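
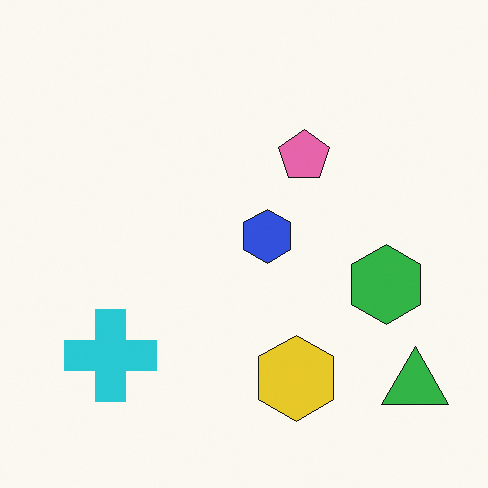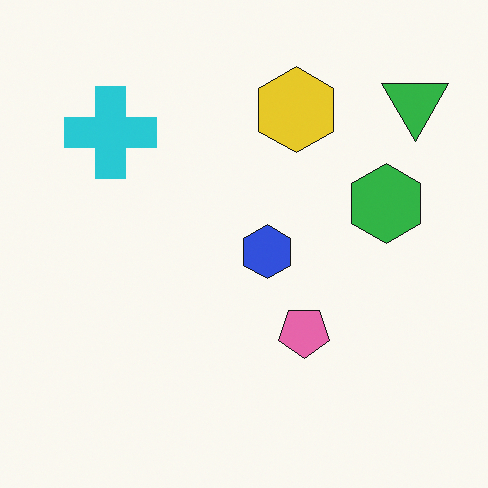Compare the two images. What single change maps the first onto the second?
The image was flipped vertically (top ↔ bottom).

The green triangle is in the bottom-right of the first image and the top-right of the second — shapes on opposite sides of the horizontal midline have swapped in a mirror flip.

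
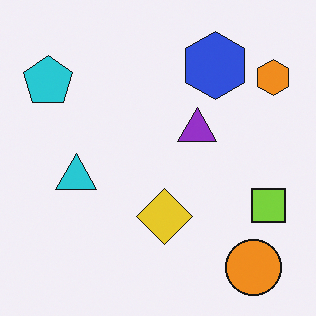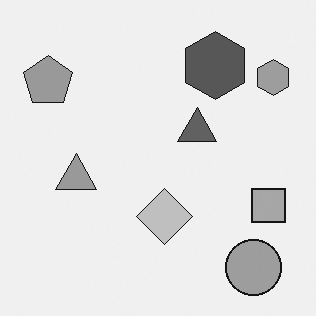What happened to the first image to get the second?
It was converted to grayscale.

All color is removed — every shape is now a shade of grey.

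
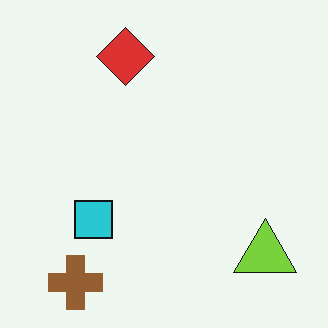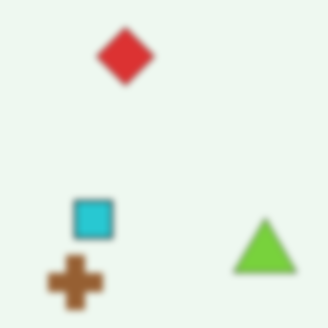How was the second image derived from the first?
It was noticeably gaussian-blurred.

Shape edges and outlines are uniformly softened across the whole image.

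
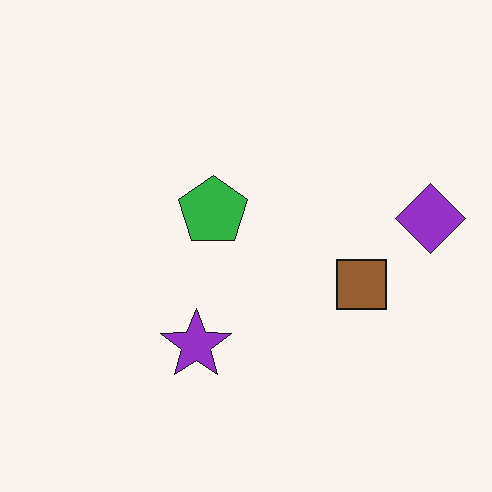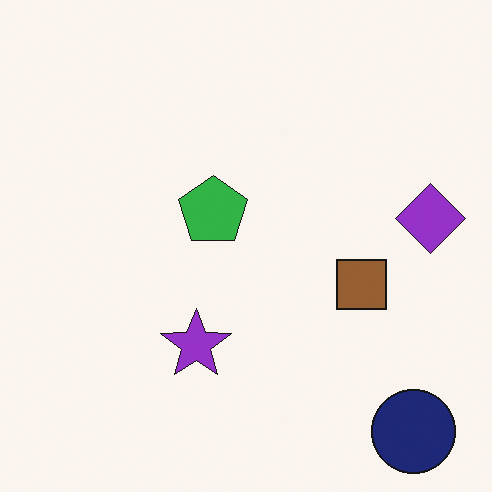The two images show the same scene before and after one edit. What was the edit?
It was overlaid with an additional navy circle.

A navy circle appears in the second image that is absent from the first.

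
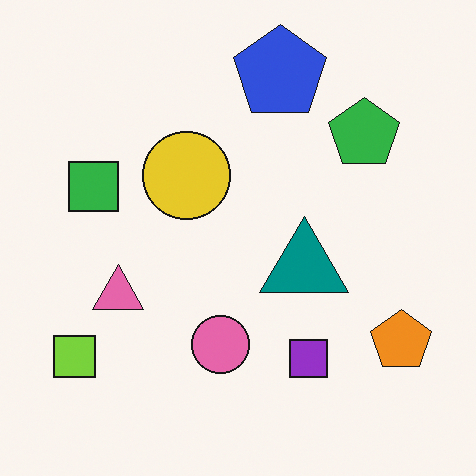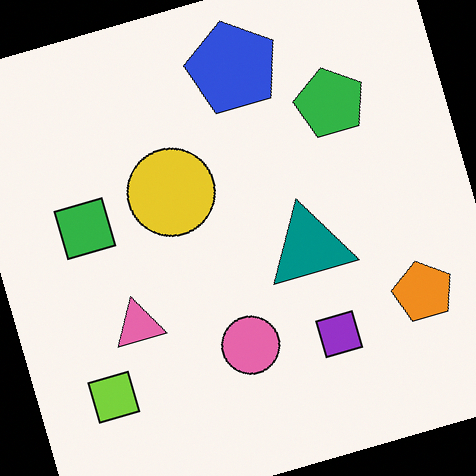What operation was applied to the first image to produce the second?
It was rotated counter-clockwise by a moderate amount.

Every shape is tilted by the same angle and the image corners show triangular fill wedges — a whole-image rotation by a non-right angle.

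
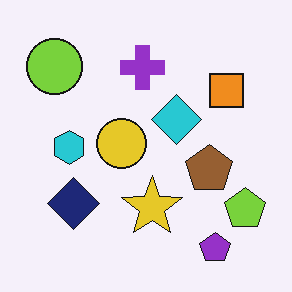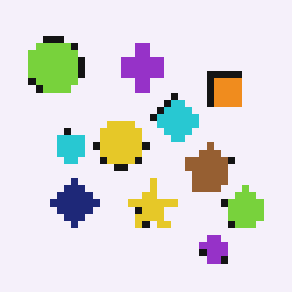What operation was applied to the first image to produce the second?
The second image is the first moderately pixelated.

Shapes are reduced to large square blocks; fine edges and outlines are lost — a downscale-then-upscale (mosaic) effect.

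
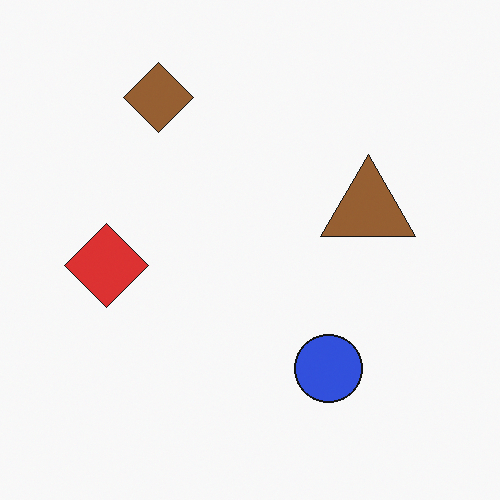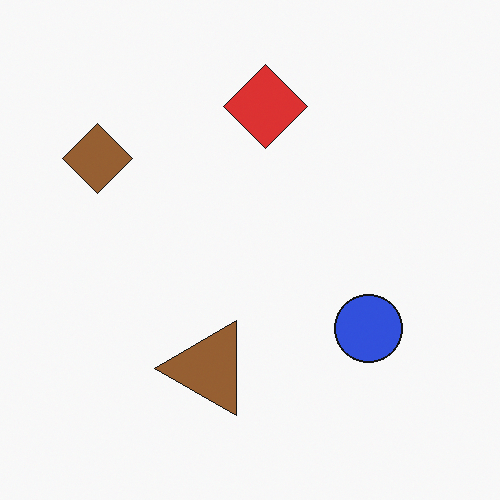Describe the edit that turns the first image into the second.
The second image is the first transposed (reflected across the top-left ↔ bottom-right diagonal).

Shapes have swapped their row and column positions — what was in the top-right is now in the bottom-left — a diagonal reflection.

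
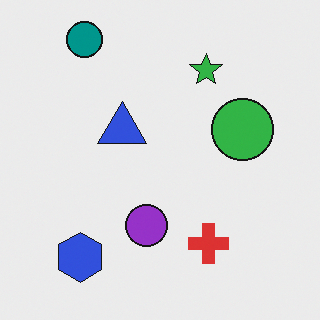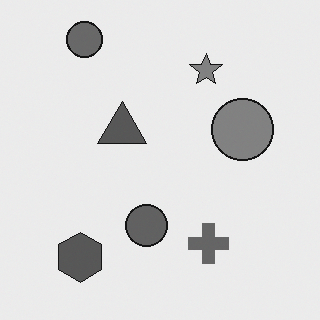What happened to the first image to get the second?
The transformation is: converted to grayscale.

All color is removed — every shape is now a shade of grey.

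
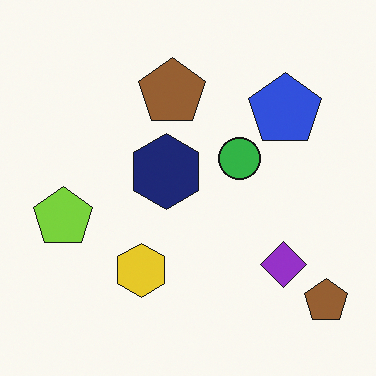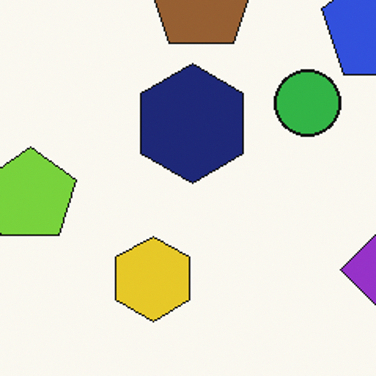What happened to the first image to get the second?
This is the original image cropped slightly and scaled back up.

The visible shapes are larger and the field of view is narrower; shapes near the original edges may be partly or wholly outside the frame — a crop-and-rescale.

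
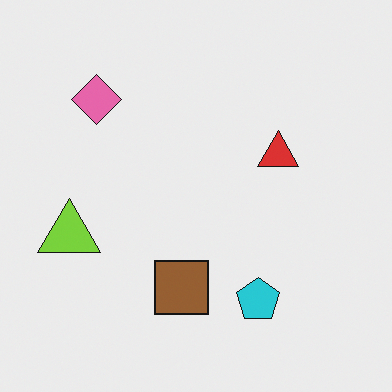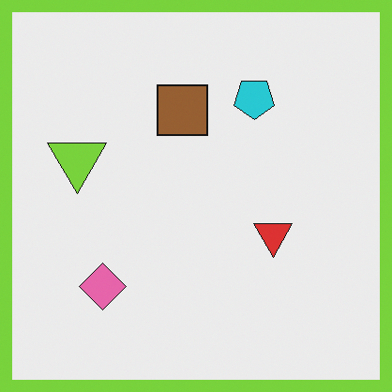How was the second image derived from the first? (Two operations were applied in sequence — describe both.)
The second image is the first flipped vertically (top ↔ bottom), then framed with a lime border.

The cyan pentagon is in the bottom of the first image and the top of the second — shapes on opposite sides of the horizontal midline have swapped in a mirror flip. A solid lime frame runs around the edge of the second image, with the content slightly shrunk inside it.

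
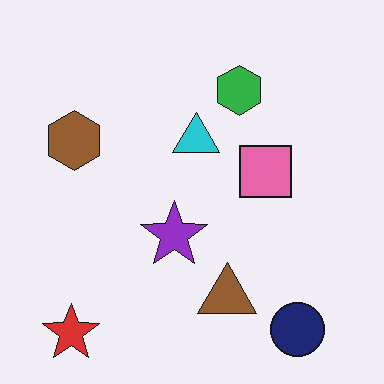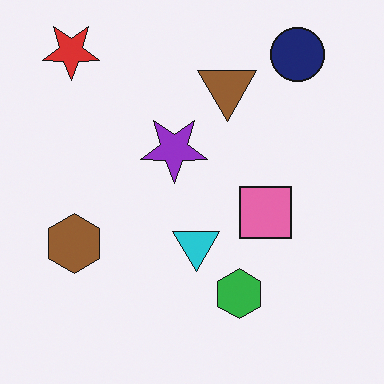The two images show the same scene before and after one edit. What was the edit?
This is the original image flipped vertically (top ↔ bottom).

The red star is in the bottom-left of the first image and the top-left of the second — shapes on opposite sides of the horizontal midline have swapped in a mirror flip.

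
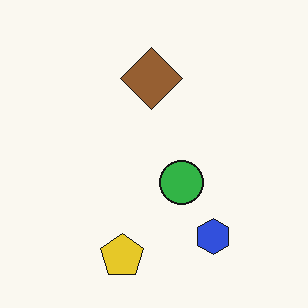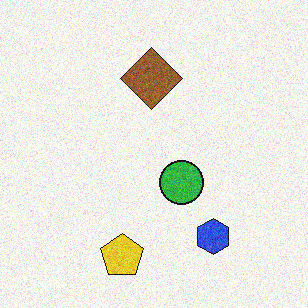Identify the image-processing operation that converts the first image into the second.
Degraded with visible gaussian noise.

Random speckle covers the whole image, including the flat background.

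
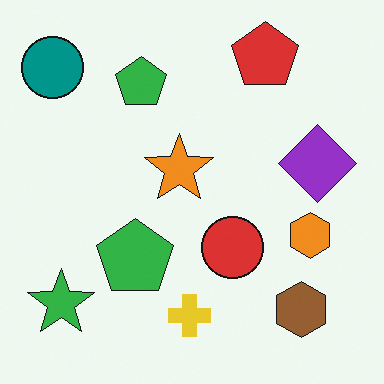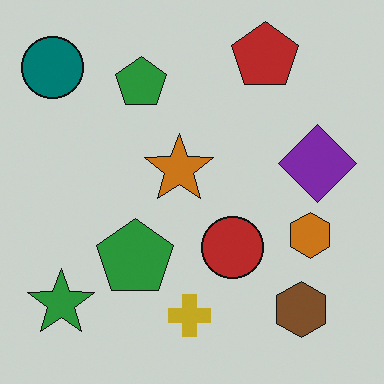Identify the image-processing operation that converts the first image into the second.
The transformation is: darkened a little.

Every pixel — background and shapes alike — is uniformly darkened.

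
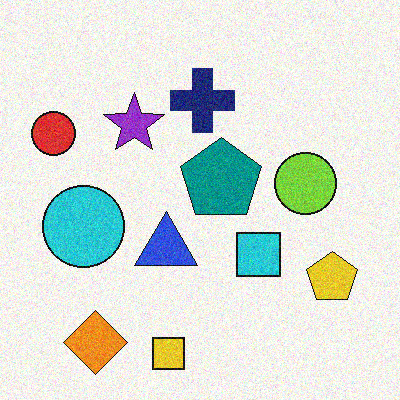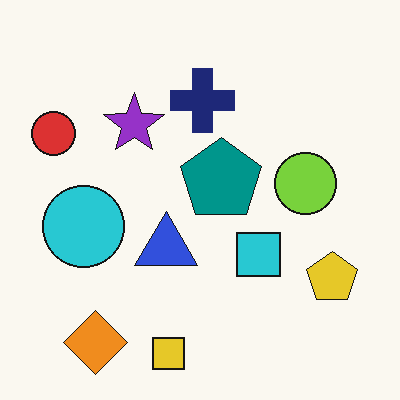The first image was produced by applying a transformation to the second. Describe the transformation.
Degraded with moderate additive noise.

Random speckle covers the whole image, including the flat background.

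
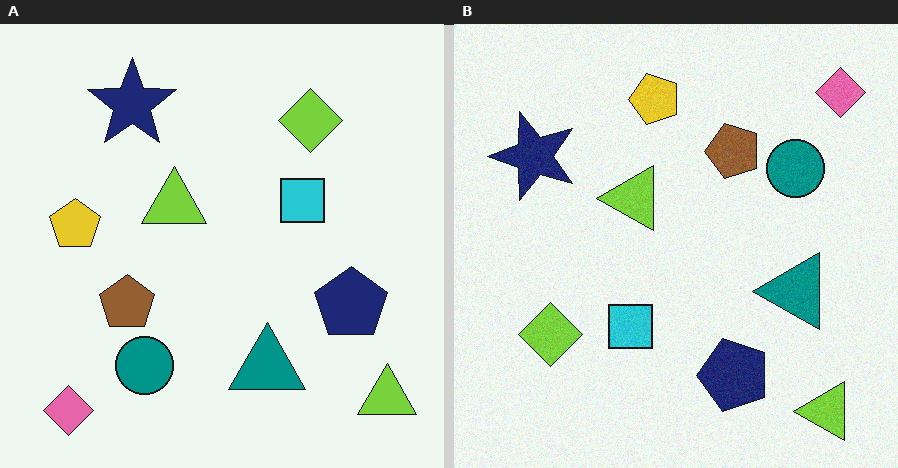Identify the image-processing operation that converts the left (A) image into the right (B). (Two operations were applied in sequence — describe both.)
This is the original image transposed (reflected across the top-left ↔ bottom-right diagonal), then degraded with light additive noise.

Shapes have swapped their row and column positions — what was in the top-right is now in the bottom-left — a diagonal reflection. Random speckle covers the whole image, including the flat background.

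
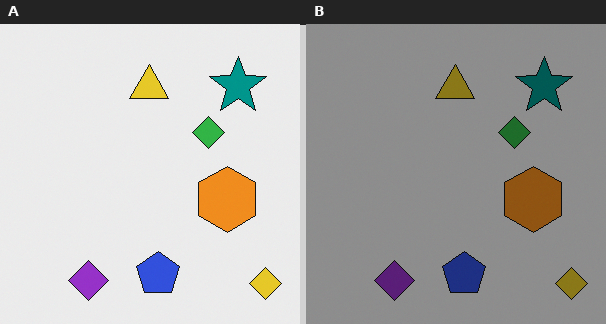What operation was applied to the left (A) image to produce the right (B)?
This is the original image substantially darkened.

Every pixel — background and shapes alike — is uniformly darkened.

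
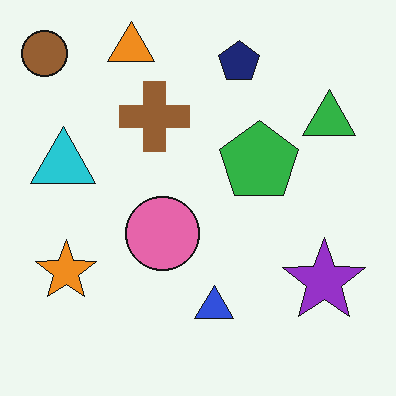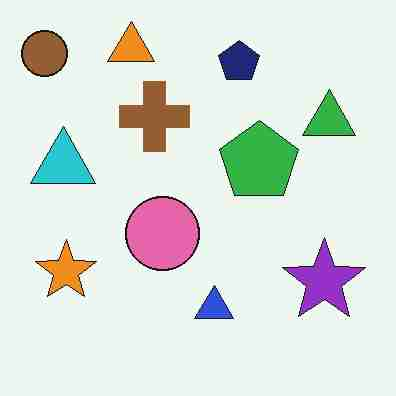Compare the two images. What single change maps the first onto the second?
The second image is the first heavily JPEG-compressed with obvious blocking artifacts.

Blocky 8×8 compression artifacts appear around shape edges and the flat background shows ringing — characteristic JPEG degradation.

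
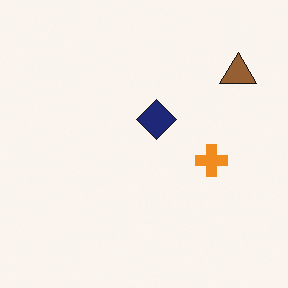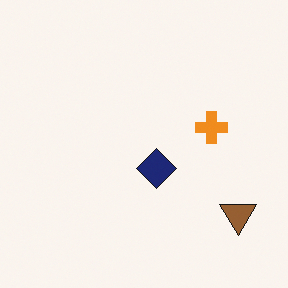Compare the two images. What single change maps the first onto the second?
The transformation is: flipped vertically (top ↔ bottom).

The brown triangle is in the top-right of the first image and the bottom-right of the second — shapes on opposite sides of the horizontal midline have swapped in a mirror flip.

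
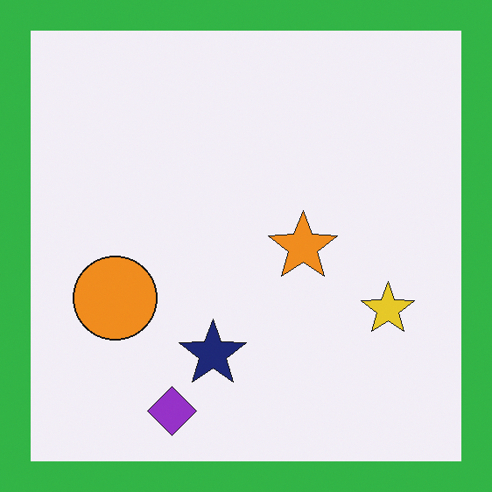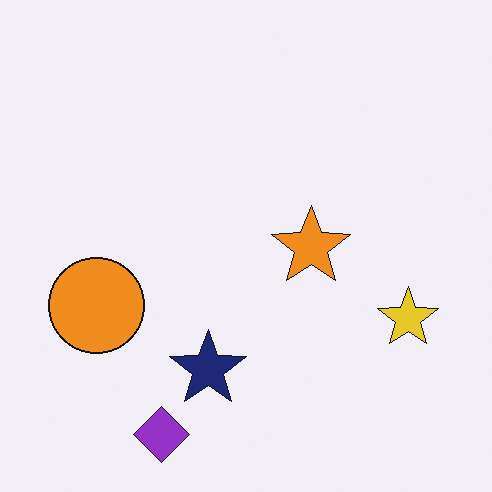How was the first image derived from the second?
Framed with a green border.

A solid green frame runs around the edge of the first image, with the content slightly shrunk inside it.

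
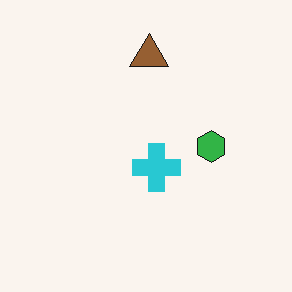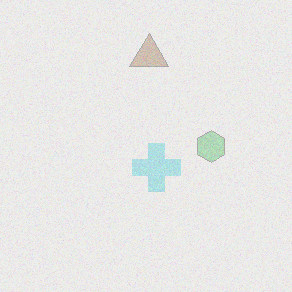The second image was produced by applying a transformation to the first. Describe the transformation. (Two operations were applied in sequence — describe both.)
This is the original image degraded with heavy additive noise, then washed out (contrast reduced).

Random speckle covers the whole image, including the flat background. Tones are pushed toward mid-grey across the whole image — a global contrast change.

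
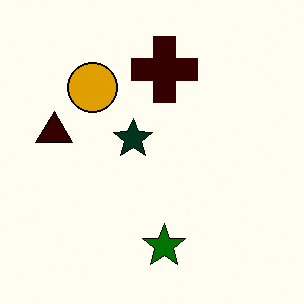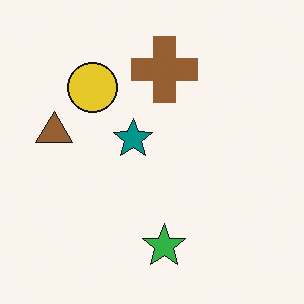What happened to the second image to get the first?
Boosted in contrast.

Tones are pushed away from mid-grey across the whole image — a global contrast change.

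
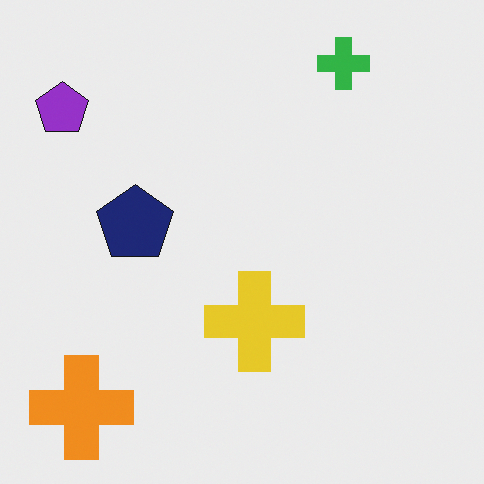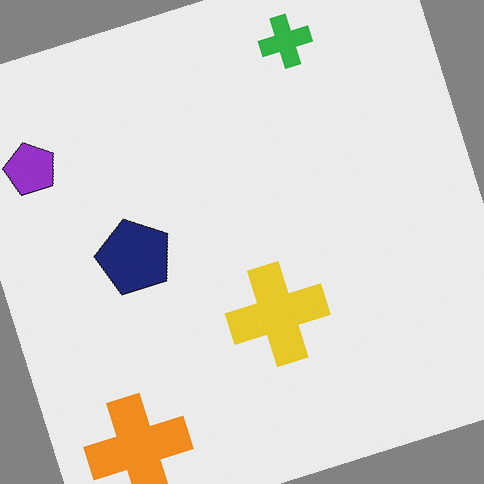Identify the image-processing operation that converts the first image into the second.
Rotated counter-clockwise by a clearly visible amount.

Every shape is tilted by the same angle and the image corners show triangular fill wedges — a whole-image rotation by a non-right angle.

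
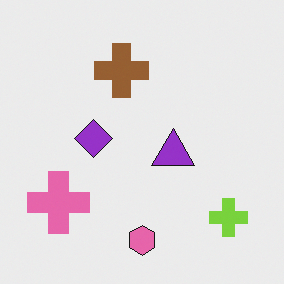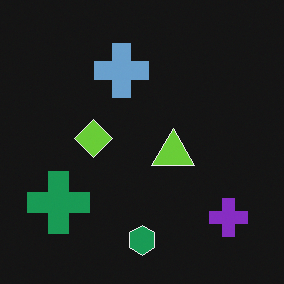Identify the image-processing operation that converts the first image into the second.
The image was color-inverted (negative).

The light background has become dark and every shape's color is its complement — a photographic negative.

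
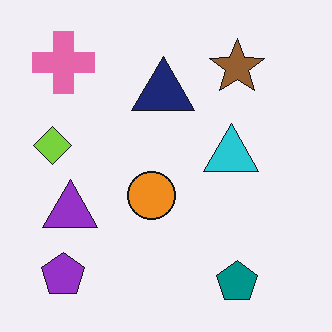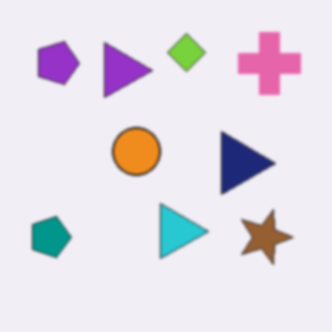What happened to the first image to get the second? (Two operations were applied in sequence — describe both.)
This is the original image rotated 90° clockwise, then given a subtle gaussian blur.

The purple pentagon sits in the bottom-left of the first image and the top-left of the second — consistent with a whole-image 90° clockwise rotation. Shape edges and outlines are uniformly softened across the whole image.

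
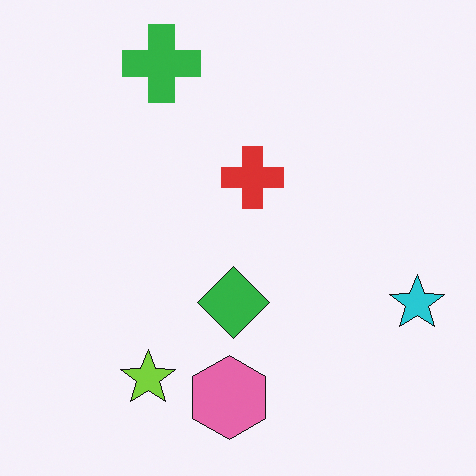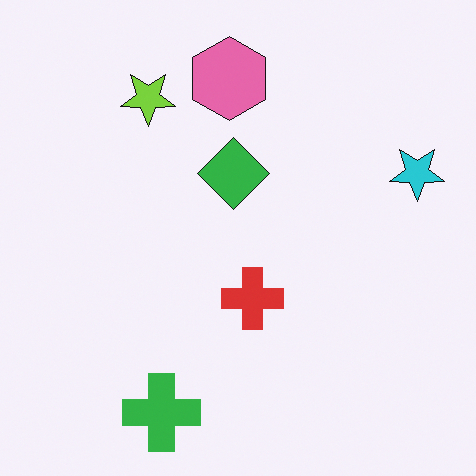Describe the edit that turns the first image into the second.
This is the original image flipped vertically (top ↔ bottom).

The green cross is in the top of the first image and the bottom of the second — shapes on opposite sides of the horizontal midline have swapped in a mirror flip.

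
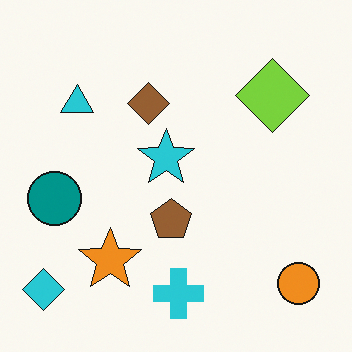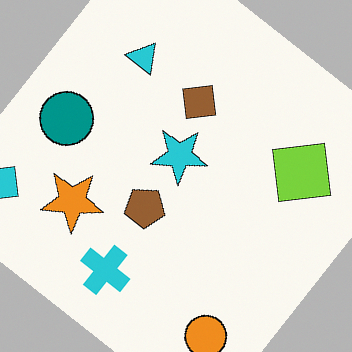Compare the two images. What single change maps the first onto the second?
This is the original image rotated clockwise by a large amount — several tens of degrees.

Every shape is tilted by the same angle and the image corners show triangular fill wedges — a whole-image rotation by a non-right angle.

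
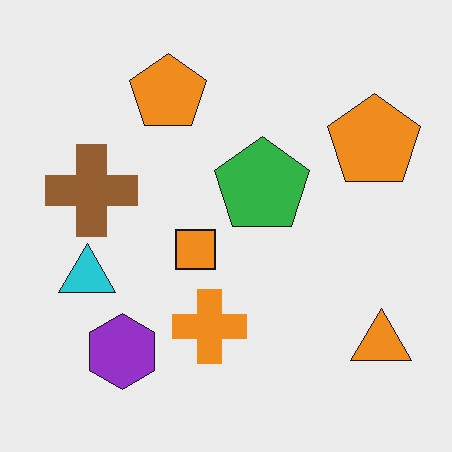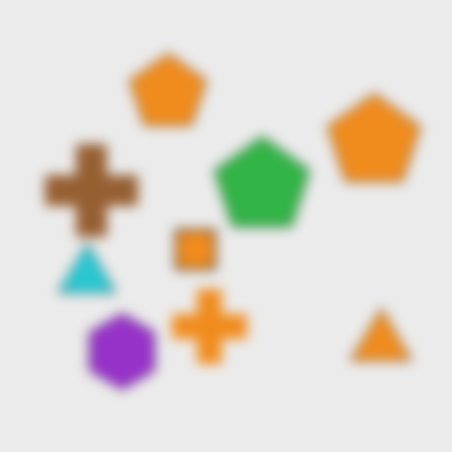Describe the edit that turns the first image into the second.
The second image is the first strongly gaussian-blurred.

Shape edges and outlines are uniformly softened across the whole image.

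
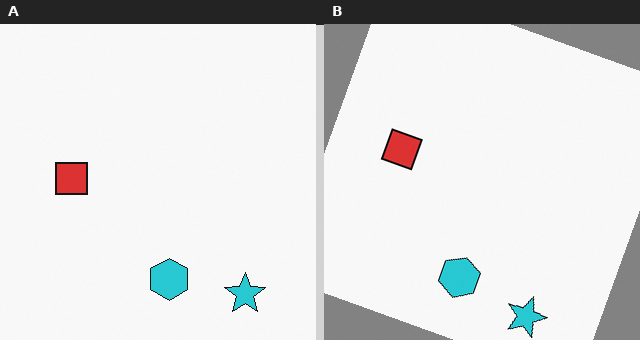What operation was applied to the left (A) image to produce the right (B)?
The image was rotated clockwise by a clearly visible amount.

Every shape is tilted by the same angle and the image corners show triangular fill wedges — a whole-image rotation by a non-right angle.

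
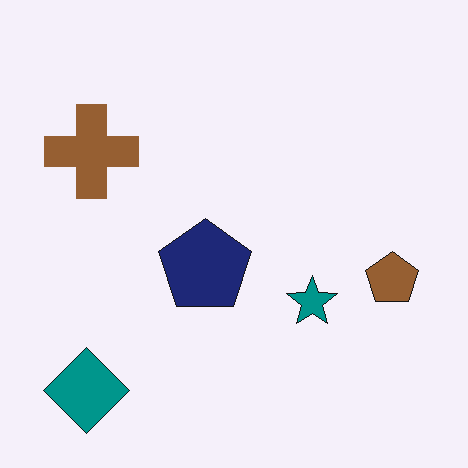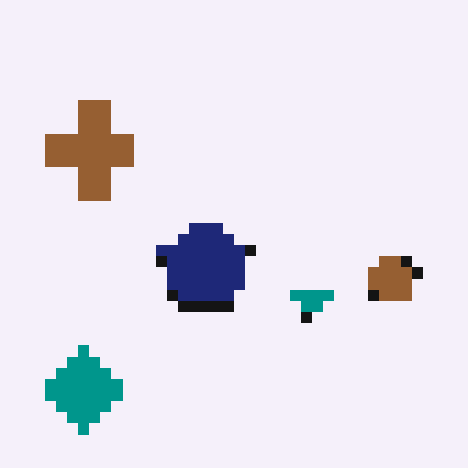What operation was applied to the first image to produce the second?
The transformation is: coarsely pixelated.

Shapes are reduced to large square blocks; fine edges and outlines are lost — a downscale-then-upscale (mosaic) effect.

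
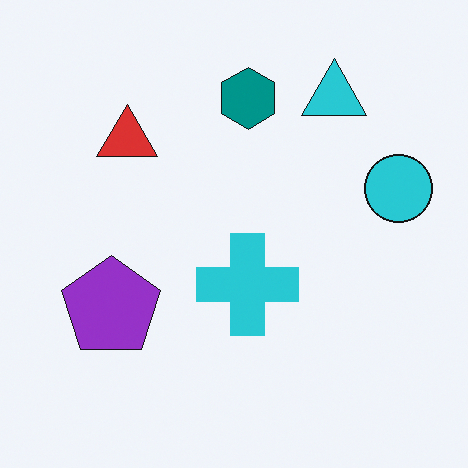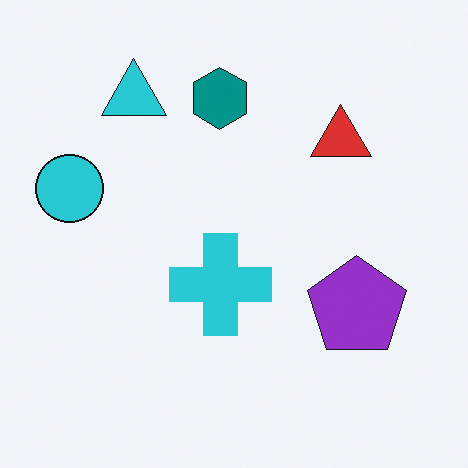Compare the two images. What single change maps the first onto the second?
The image was flipped horizontally (left ↔ right).

The cyan circle is in the right of the first image and the left of the second — shapes on opposite sides of the vertical midline have swapped in a mirror flip.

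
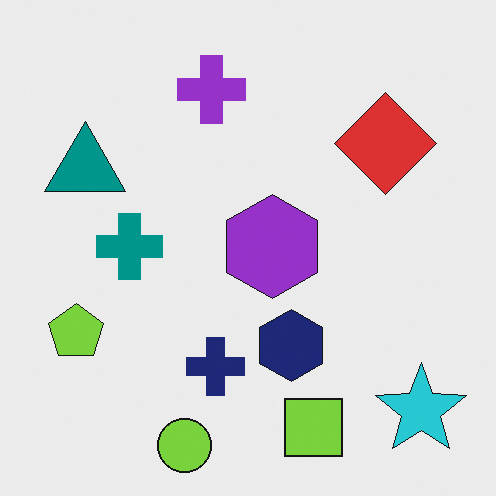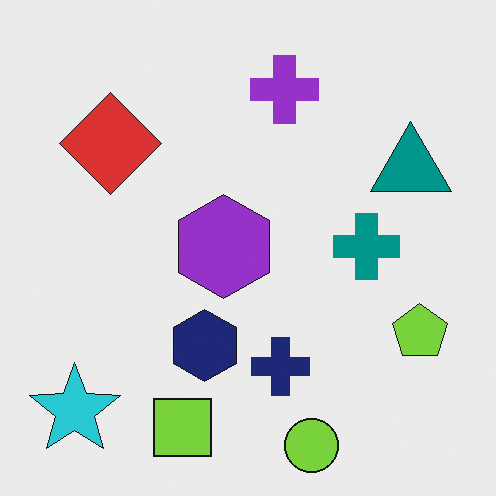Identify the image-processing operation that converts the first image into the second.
It was flipped horizontally (left ↔ right).

The cyan star is in the bottom-right of the first image and the bottom-left of the second — shapes on opposite sides of the vertical midline have swapped in a mirror flip.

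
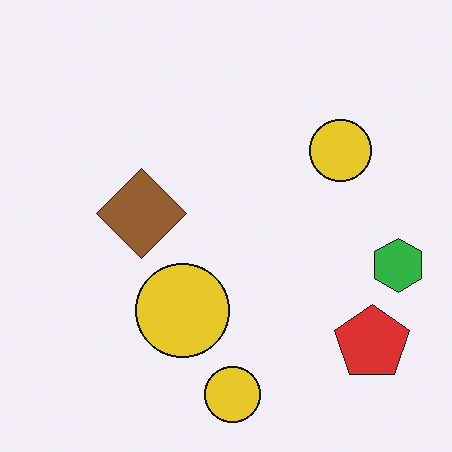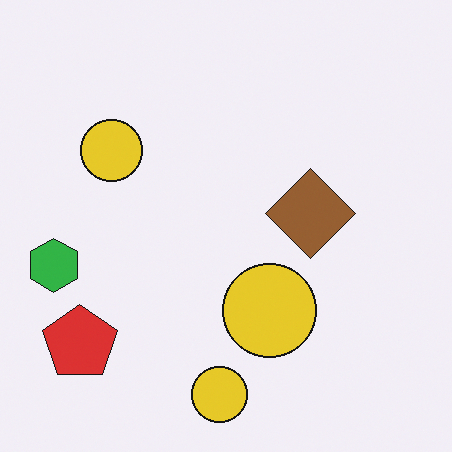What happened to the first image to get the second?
Flipped horizontally (left ↔ right).

The green hexagon is in the right of the first image and the left of the second — shapes on opposite sides of the vertical midline have swapped in a mirror flip.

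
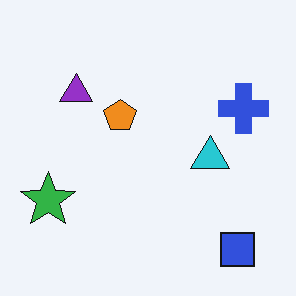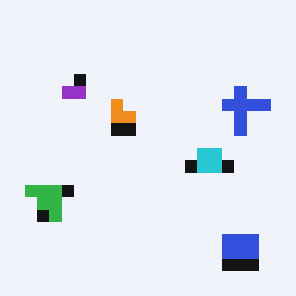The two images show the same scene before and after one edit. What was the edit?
Coarsely pixelated.

Shapes are reduced to large square blocks; fine edges and outlines are lost — a downscale-then-upscale (mosaic) effect.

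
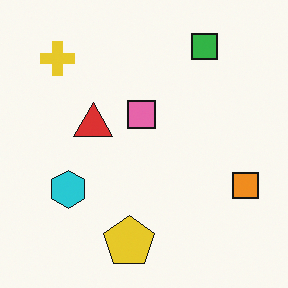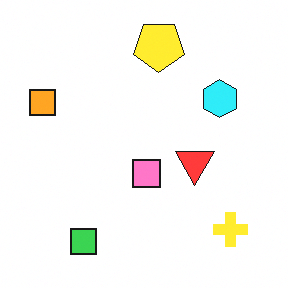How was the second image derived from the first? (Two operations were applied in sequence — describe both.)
Rotated 180°, then brightened a little.

The yellow cross sits in the top-left of the first image and the bottom-right of the second — consistent with a whole-image 180° rotation. Every pixel — background and shapes alike — is uniformly brightened.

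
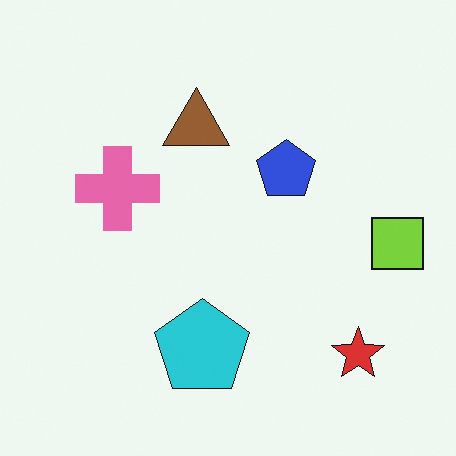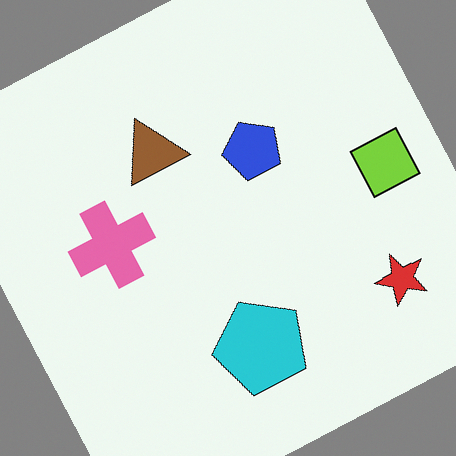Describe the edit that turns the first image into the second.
This is the original image rotated counter-clockwise by a clearly visible amount.

Every shape is tilted by the same angle and the image corners show triangular fill wedges — a whole-image rotation by a non-right angle.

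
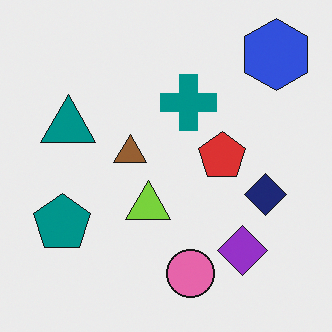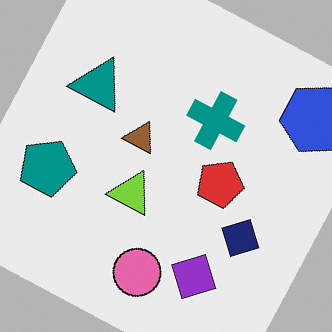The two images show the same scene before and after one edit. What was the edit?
It was rotated clockwise by a clearly visible amount.

Every shape is tilted by the same angle and the image corners show triangular fill wedges — a whole-image rotation by a non-right angle.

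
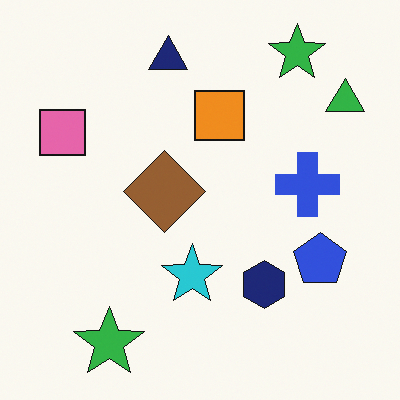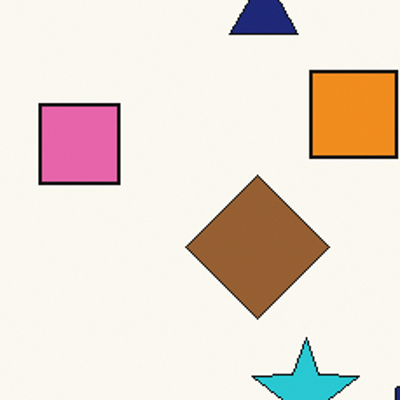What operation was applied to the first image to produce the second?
The second image is the first cropped tightly and scaled back up.

The visible shapes are larger and the field of view is narrower; shapes near the original edges may be partly or wholly outside the frame — a crop-and-rescale.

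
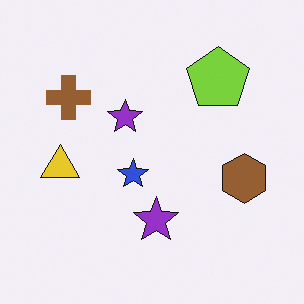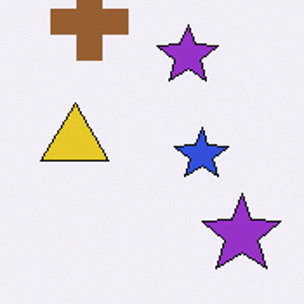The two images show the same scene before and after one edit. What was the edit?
The image was cropped to a noticeably smaller region and rescaled.

The visible shapes are larger and the field of view is narrower; shapes near the original edges may be partly or wholly outside the frame — a crop-and-rescale.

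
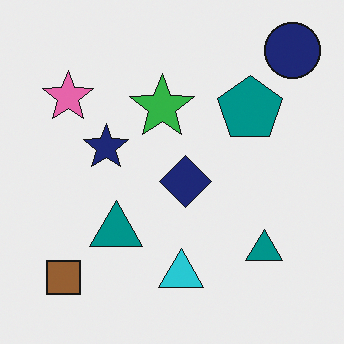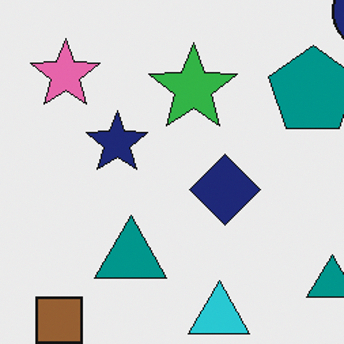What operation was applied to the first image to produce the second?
The image was cropped to a modestly smaller region and rescaled.

The visible shapes are larger and the field of view is narrower; shapes near the original edges may be partly or wholly outside the frame — a crop-and-rescale.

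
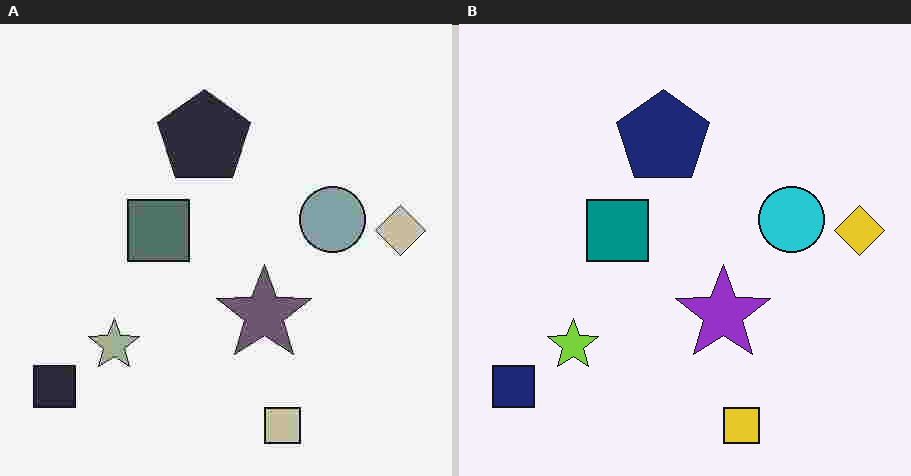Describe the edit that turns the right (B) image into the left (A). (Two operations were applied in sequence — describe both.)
The transformation is: made much more muted (saturation change), then degraded with heavy JPEG compression.

All colors are more muted and greyish — a global saturation change. Blocky 8×8 compression artifacts appear around shape edges and the flat background shows ringing — characteristic JPEG degradation.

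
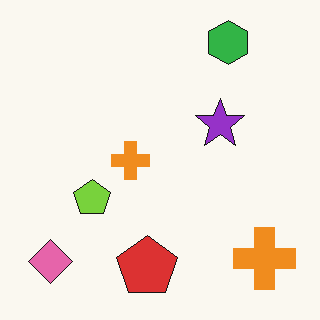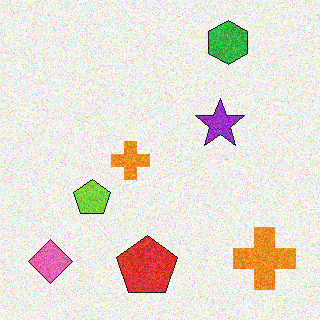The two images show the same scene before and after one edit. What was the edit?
The transformation is: degraded with moderate additive noise.

Random speckle covers the whole image, including the flat background.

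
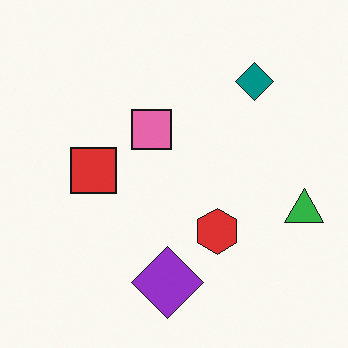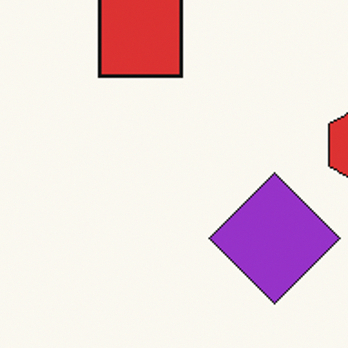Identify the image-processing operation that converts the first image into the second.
The second image is the first cropped to a noticeably smaller region and rescaled.

The visible shapes are larger and the field of view is narrower; shapes near the original edges may be partly or wholly outside the frame — a crop-and-rescale.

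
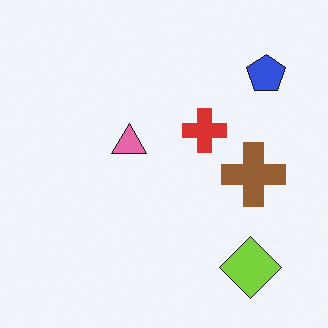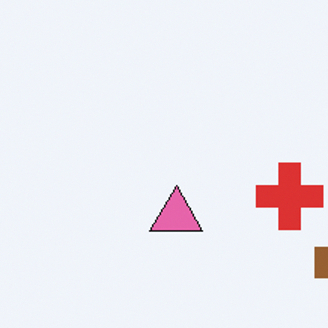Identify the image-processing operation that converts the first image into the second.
The image was cropped to a modestly smaller region and rescaled.

The visible shapes are larger and the field of view is narrower; shapes near the original edges may be partly or wholly outside the frame — a crop-and-rescale.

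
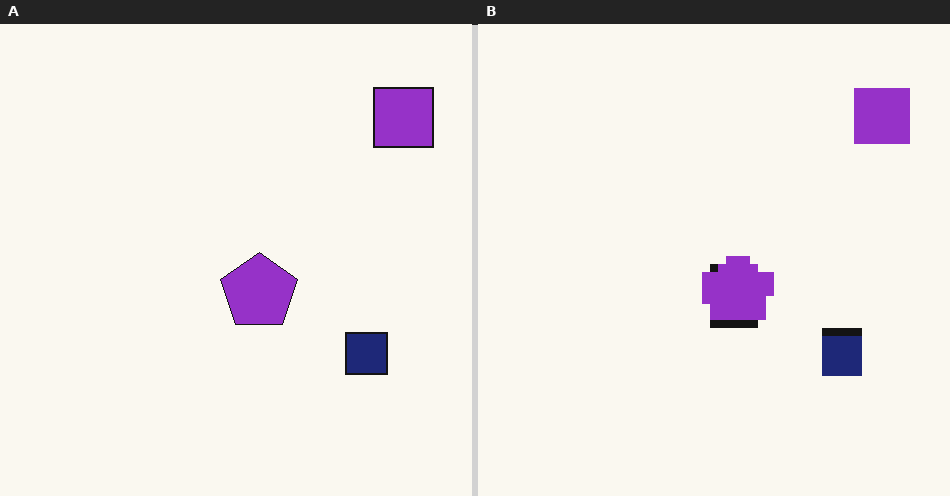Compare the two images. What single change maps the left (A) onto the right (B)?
Pixelated into visible square blocks.

Shapes are reduced to large square blocks; fine edges and outlines are lost — a downscale-then-upscale (mosaic) effect.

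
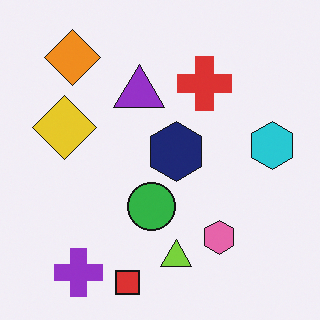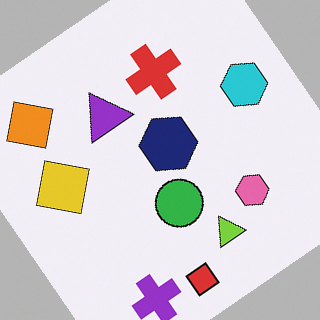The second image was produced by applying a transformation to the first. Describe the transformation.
The image was rotated counter-clockwise by a large amount — several tens of degrees.

Every shape is tilted by the same angle and the image corners show triangular fill wedges — a whole-image rotation by a non-right angle.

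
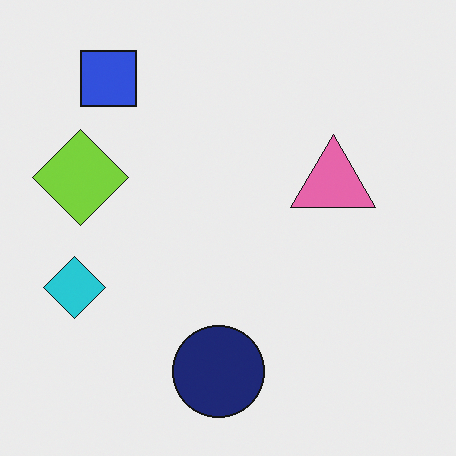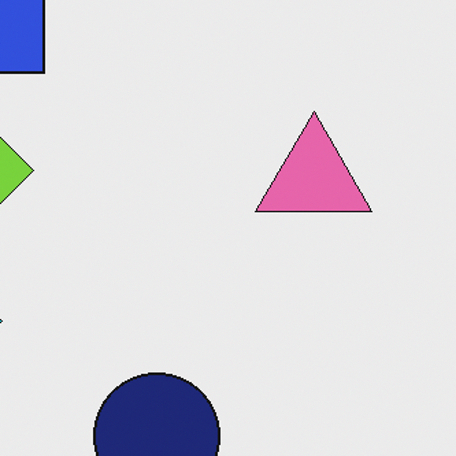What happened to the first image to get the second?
The transformation is: cropped slightly and scaled back up.

The visible shapes are larger and the field of view is narrower; shapes near the original edges may be partly or wholly outside the frame — a crop-and-rescale.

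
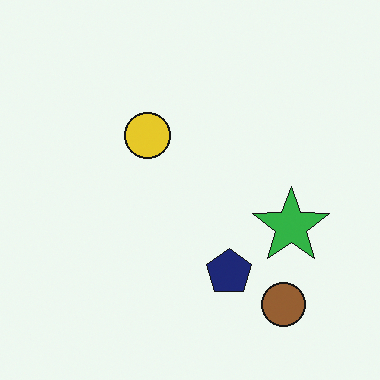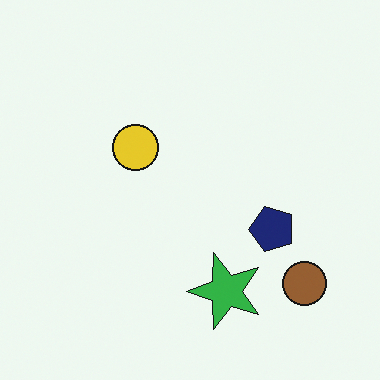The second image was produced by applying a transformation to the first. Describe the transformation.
The image was transposed (reflected across the top-left ↔ bottom-right diagonal).

Shapes have swapped their row and column positions — what was in the top-right is now in the bottom-left — a diagonal reflection.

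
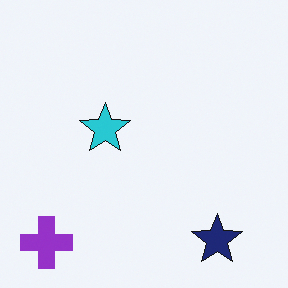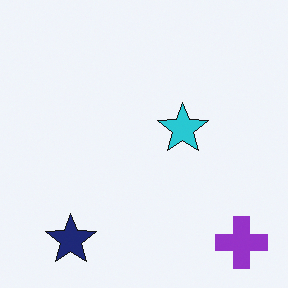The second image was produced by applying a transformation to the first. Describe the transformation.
It was flipped horizontally (left ↔ right).

The purple cross is in the bottom-left of the first image and the bottom-right of the second — shapes on opposite sides of the vertical midline have swapped in a mirror flip.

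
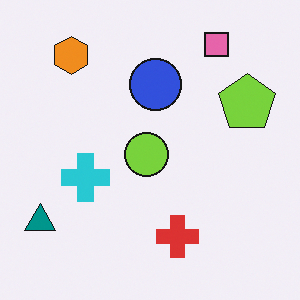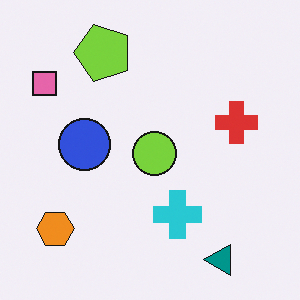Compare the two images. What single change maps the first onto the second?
It was rotated 90° counter-clockwise.

The teal triangle sits in the bottom-left of the first image and the bottom-right of the second — consistent with a whole-image 90° counter-clockwise rotation.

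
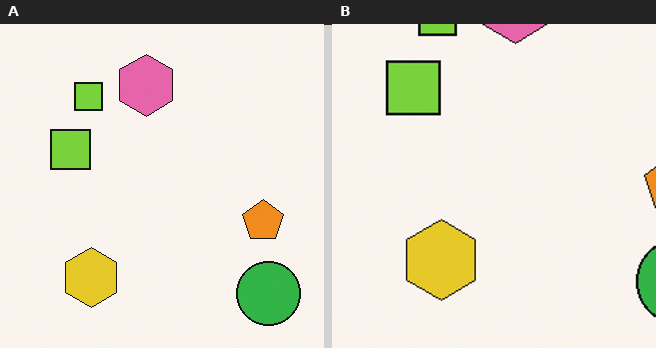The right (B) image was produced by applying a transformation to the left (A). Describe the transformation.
The image was cropped slightly and scaled back up.

The visible shapes are larger and the field of view is narrower; shapes near the original edges may be partly or wholly outside the frame — a crop-and-rescale.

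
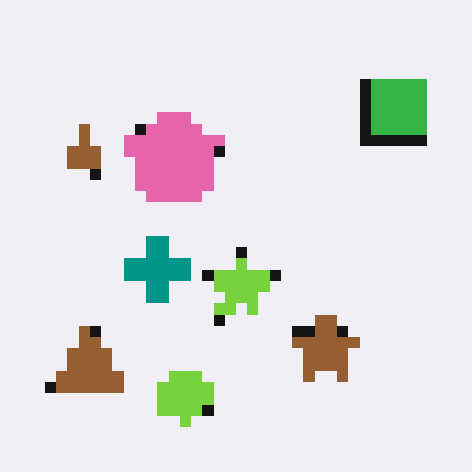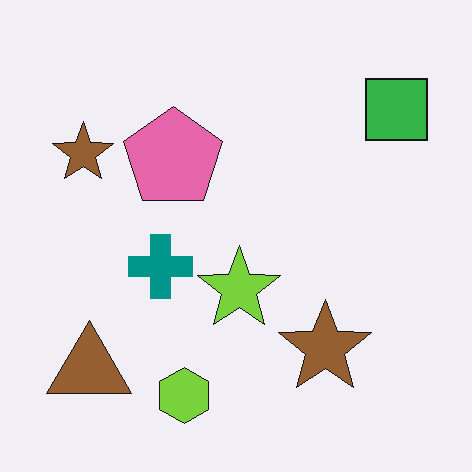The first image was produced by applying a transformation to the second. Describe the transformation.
It was heavily pixelated into large blocks.

Shapes are reduced to large square blocks; fine edges and outlines are lost — a downscale-then-upscale (mosaic) effect.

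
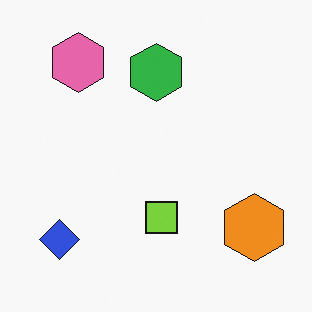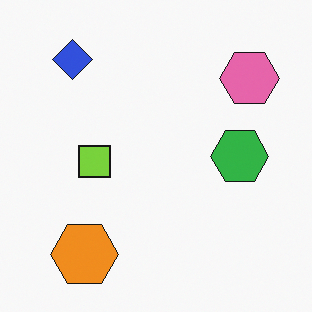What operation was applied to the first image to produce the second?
The image was rotated 90° clockwise.

The blue diamond sits in the bottom-left of the first image and the top-left of the second — consistent with a whole-image 90° clockwise rotation.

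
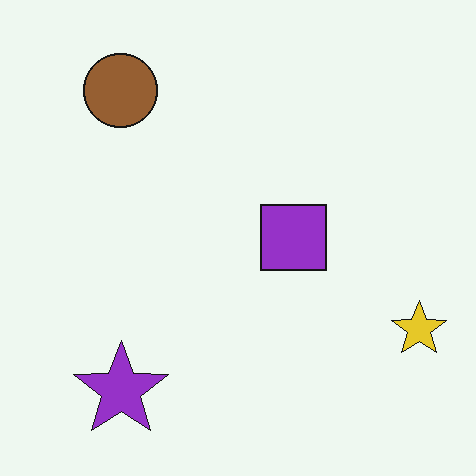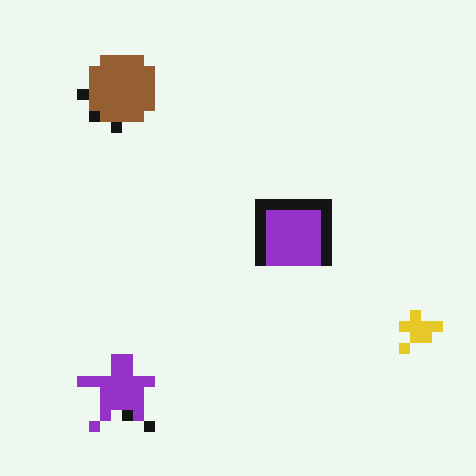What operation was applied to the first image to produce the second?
It was heavily pixelated into large blocks.

Shapes are reduced to large square blocks; fine edges and outlines are lost — a downscale-then-upscale (mosaic) effect.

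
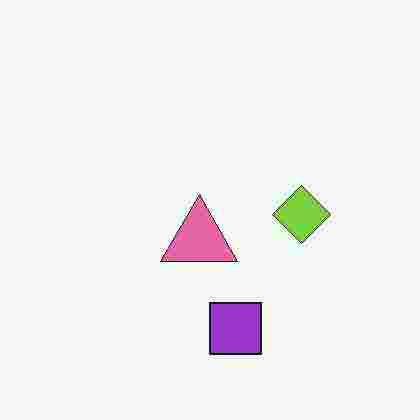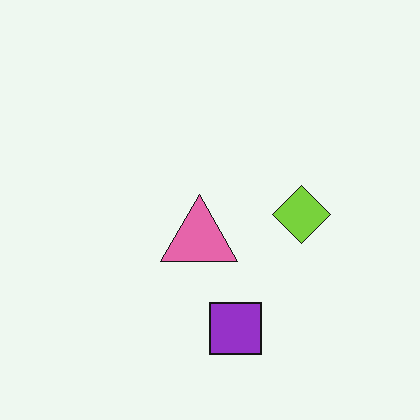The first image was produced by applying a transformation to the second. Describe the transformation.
It was degraded with heavy JPEG compression.

Blocky 8×8 compression artifacts appear around shape edges and the flat background shows ringing — characteristic JPEG degradation.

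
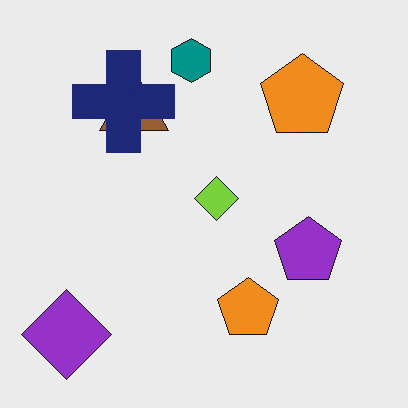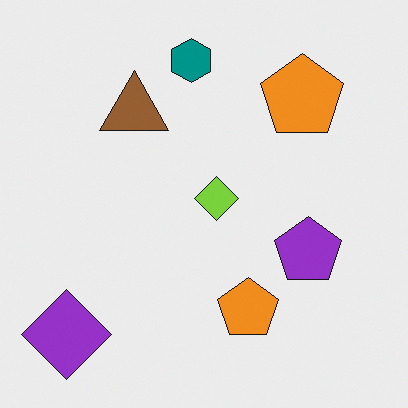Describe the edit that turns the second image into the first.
The first image is the second overlaid with an additional navy cross.

A navy cross appears in the first image that is absent from the second.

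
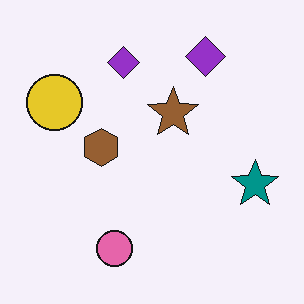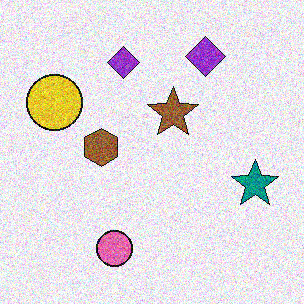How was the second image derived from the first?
Degraded with heavy additive noise.

Random speckle covers the whole image, including the flat background.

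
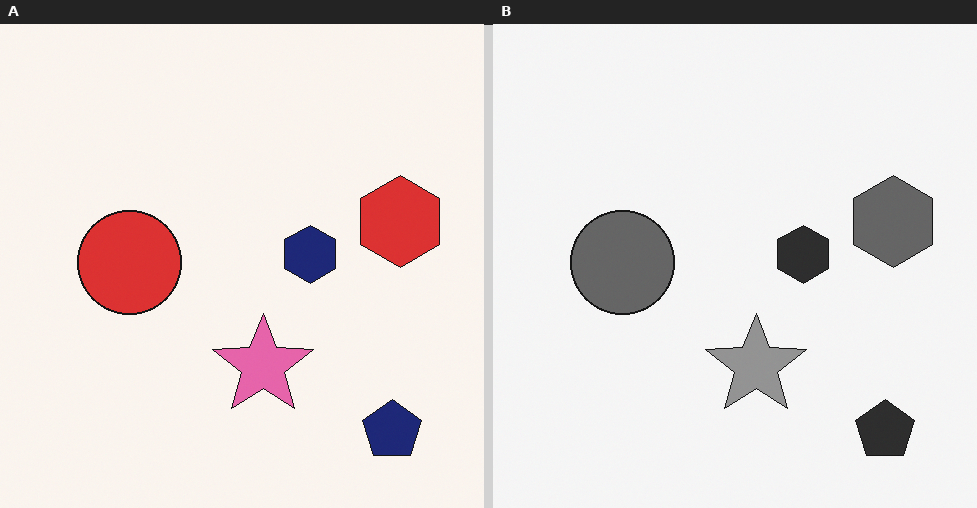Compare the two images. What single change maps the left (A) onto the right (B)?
The image was converted to grayscale.

All color is removed — every shape is now a shade of grey.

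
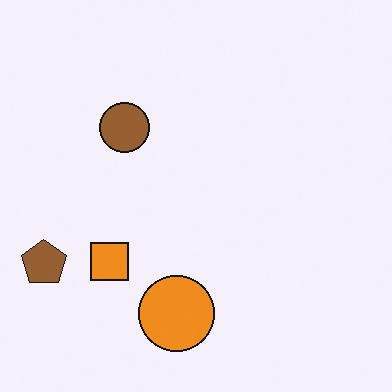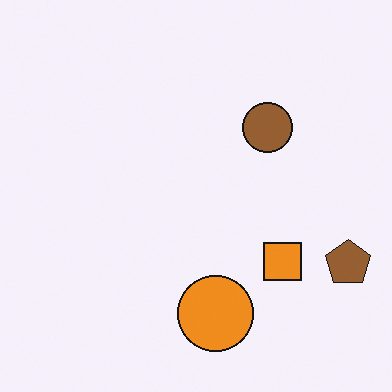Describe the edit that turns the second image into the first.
The image was flipped horizontally (left ↔ right).

The brown pentagon is in the bottom-right of the second image and the bottom-left of the first — shapes on opposite sides of the vertical midline have swapped in a mirror flip.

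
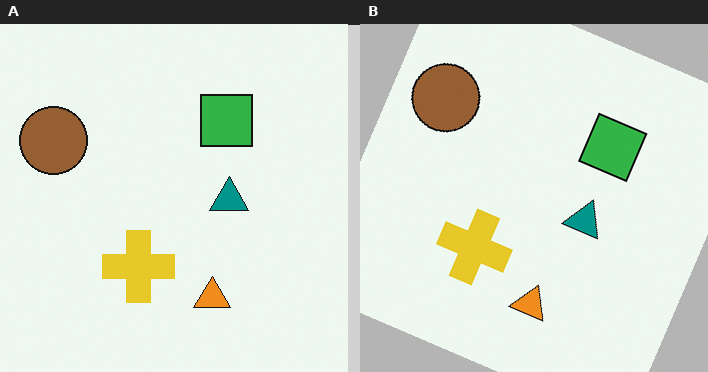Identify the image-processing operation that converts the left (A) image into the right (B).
The right (B) image is the left (A) rotated clockwise by a clearly visible amount.

Every shape is tilted by the same angle and the image corners show triangular fill wedges — a whole-image rotation by a non-right angle.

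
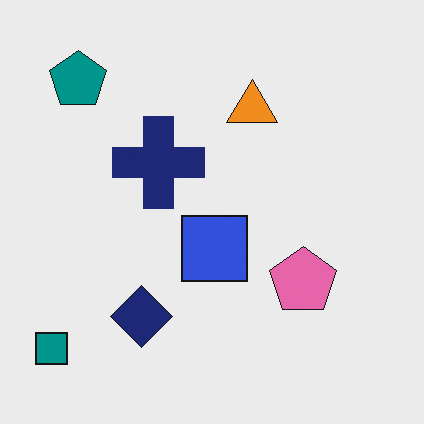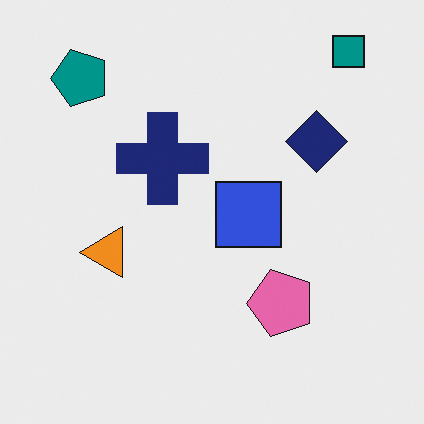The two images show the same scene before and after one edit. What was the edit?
Transposed (reflected across the top-left ↔ bottom-right diagonal).

Shapes have swapped their row and column positions — what was in the top-right is now in the bottom-left — a diagonal reflection.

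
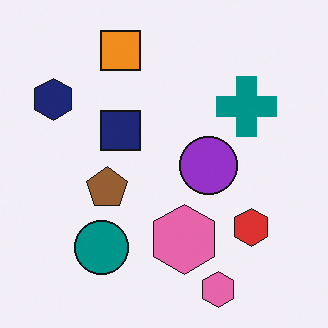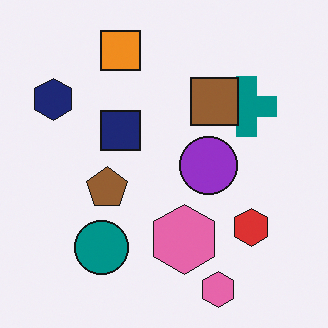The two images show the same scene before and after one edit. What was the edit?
Overlaid with an additional brown square.

A brown square appears in the second image that is absent from the first.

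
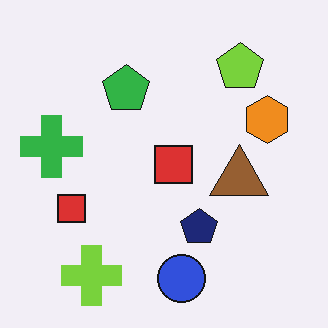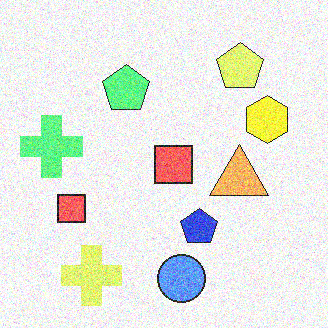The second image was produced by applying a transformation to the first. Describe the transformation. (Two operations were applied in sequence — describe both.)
The transformation is: substantially brightened, then degraded with a thick layer of grain.

Every pixel — background and shapes alike — is uniformly brightened. Random speckle covers the whole image, including the flat background.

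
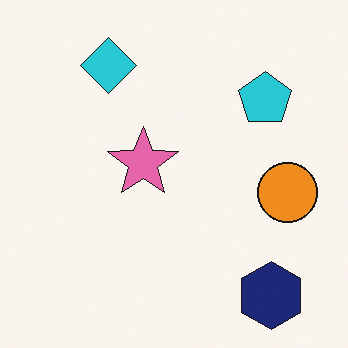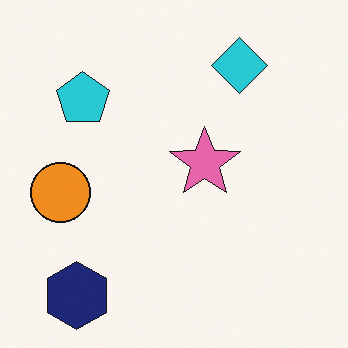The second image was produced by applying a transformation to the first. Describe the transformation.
Flipped horizontally (left ↔ right).

The orange circle is in the right of the first image and the left of the second — shapes on opposite sides of the vertical midline have swapped in a mirror flip.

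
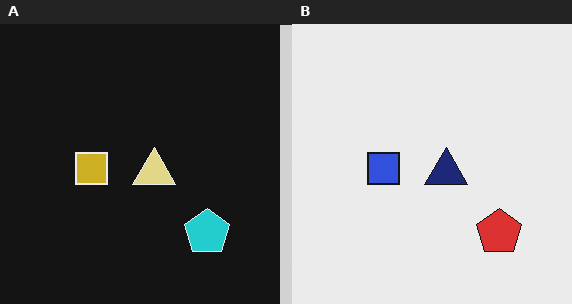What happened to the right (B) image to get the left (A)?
This is the original image color-inverted (negative).

The light background has become dark and every shape's color is its complement — a photographic negative.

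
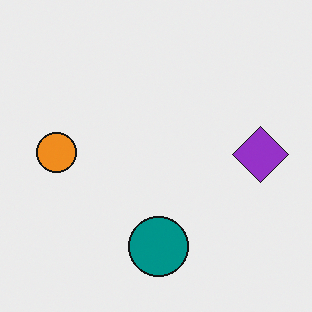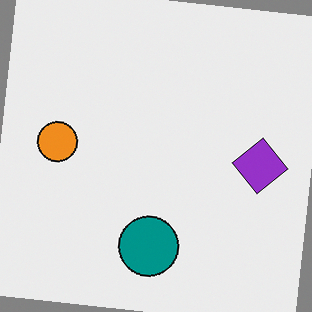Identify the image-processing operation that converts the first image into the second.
The transformation is: rotated clockwise by a few degrees.

Every shape is tilted by the same angle and the image corners show triangular fill wedges — a whole-image rotation by a non-right angle.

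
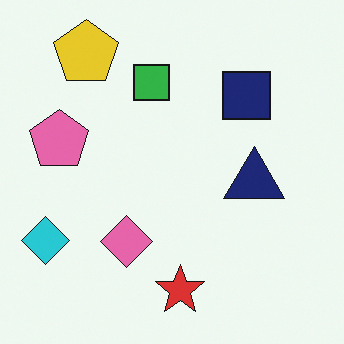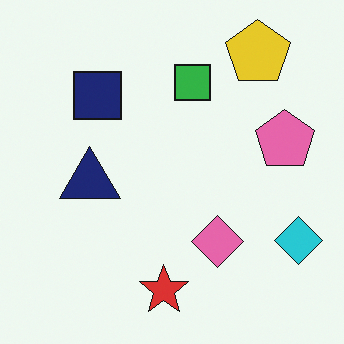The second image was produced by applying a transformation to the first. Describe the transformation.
Flipped horizontally (left ↔ right).

The cyan diamond is in the bottom-left of the first image and the bottom-right of the second — shapes on opposite sides of the vertical midline have swapped in a mirror flip.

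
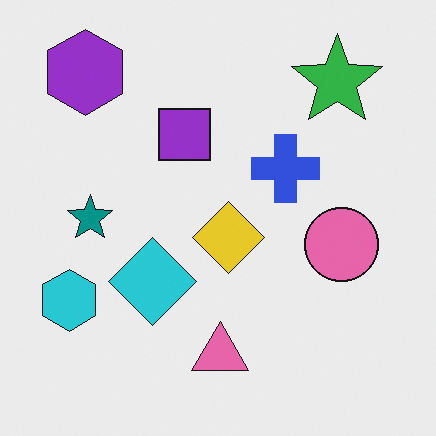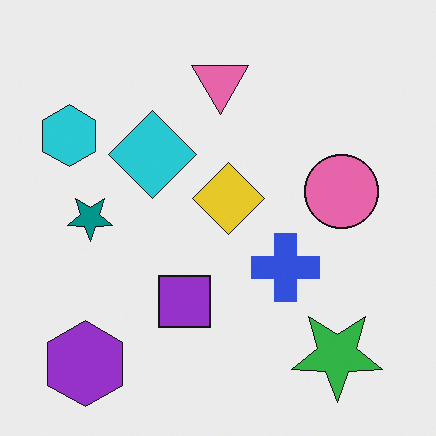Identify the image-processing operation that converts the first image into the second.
Flipped vertically (top ↔ bottom).

The purple hexagon is in the top-left of the first image and the bottom-left of the second — shapes on opposite sides of the horizontal midline have swapped in a mirror flip.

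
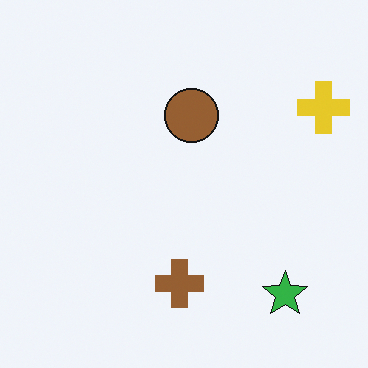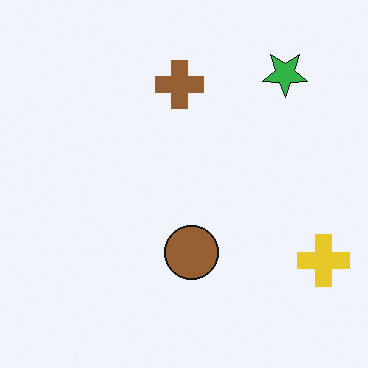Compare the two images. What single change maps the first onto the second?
Flipped vertically (top ↔ bottom).

The green star is in the bottom-right of the first image and the top-right of the second — shapes on opposite sides of the horizontal midline have swapped in a mirror flip.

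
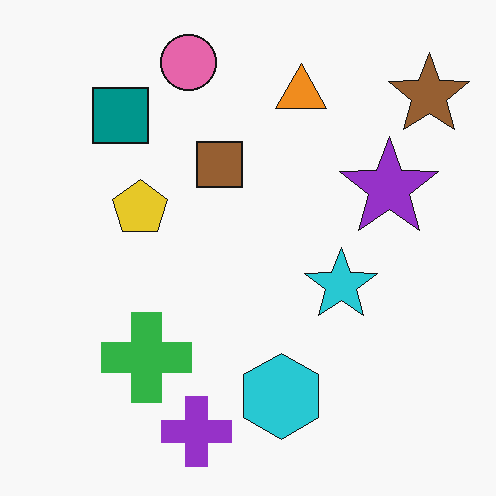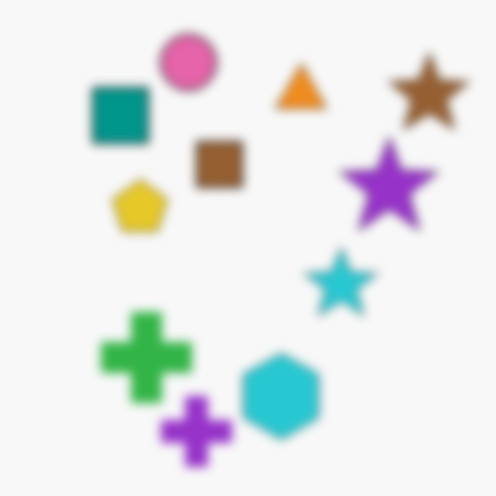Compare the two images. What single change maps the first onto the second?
This is the original image strongly gaussian-blurred.

Shape edges and outlines are uniformly softened across the whole image.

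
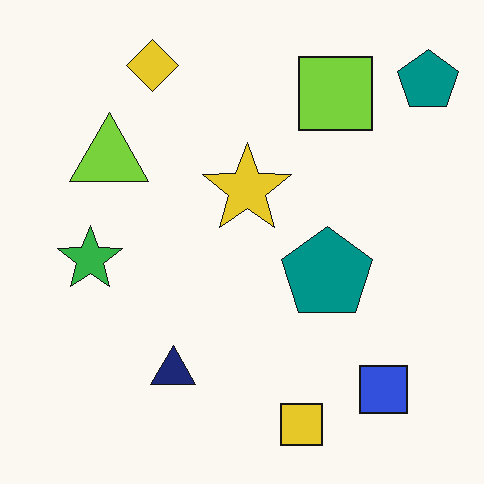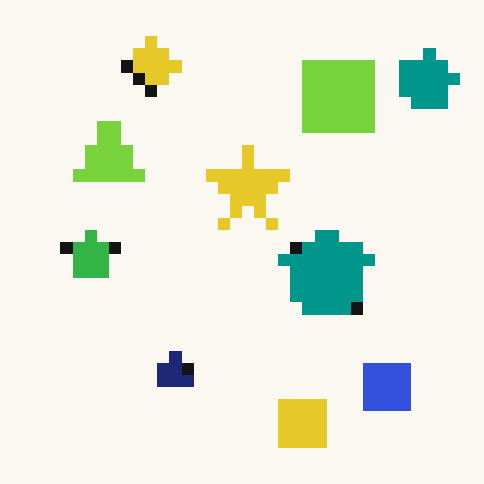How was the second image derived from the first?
This is the original image heavily pixelated into large blocks.

Shapes are reduced to large square blocks; fine edges and outlines are lost — a downscale-then-upscale (mosaic) effect.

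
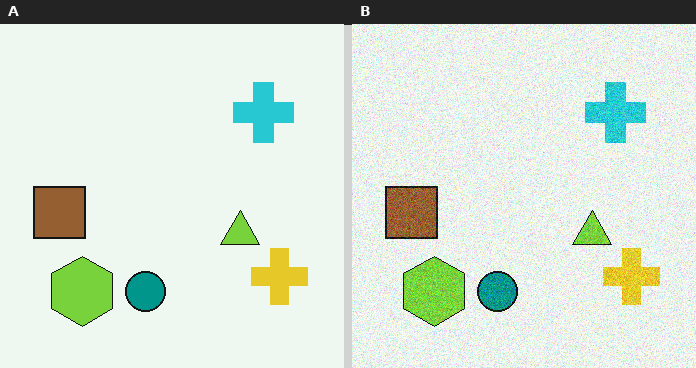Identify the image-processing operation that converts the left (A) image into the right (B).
Degraded with moderate additive noise.

Random speckle covers the whole image, including the flat background.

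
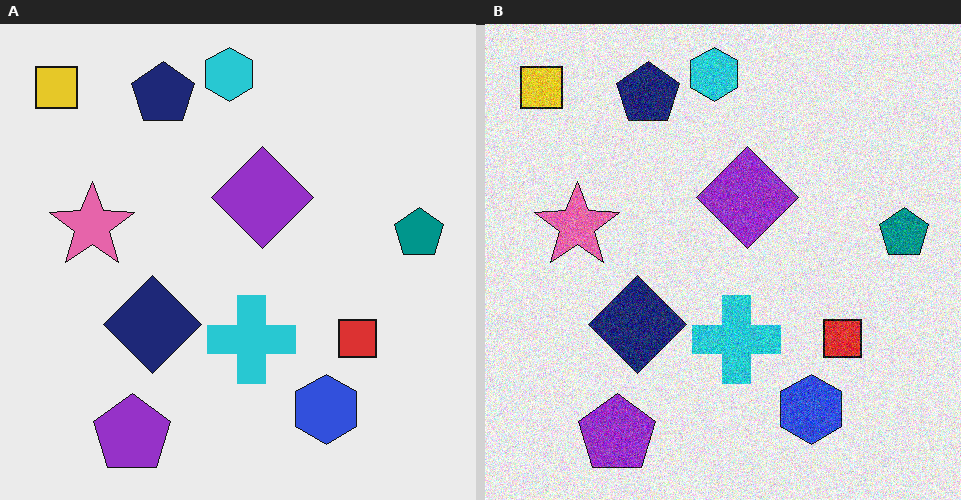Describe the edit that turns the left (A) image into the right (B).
The right (B) image is the left (A) degraded with moderate additive noise.

Random speckle covers the whole image, including the flat background.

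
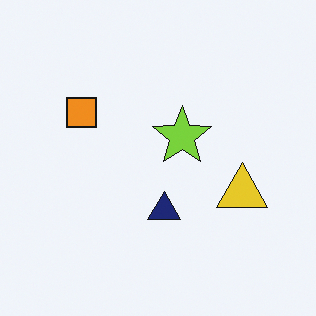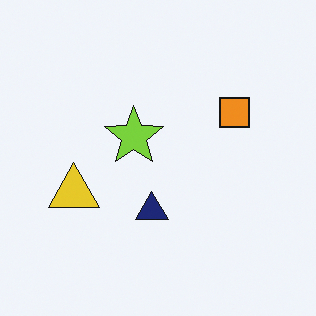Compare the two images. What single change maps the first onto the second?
Flipped horizontally (left ↔ right).

The yellow triangle is in the right of the first image and the left of the second — shapes on opposite sides of the vertical midline have swapped in a mirror flip.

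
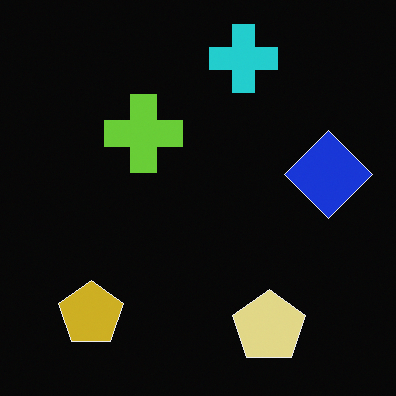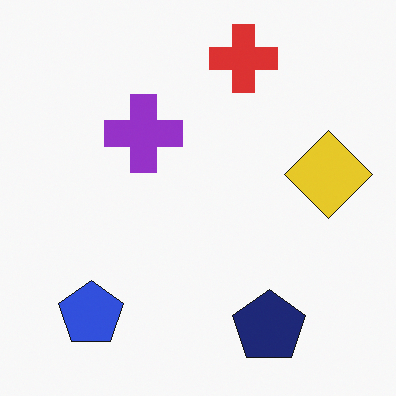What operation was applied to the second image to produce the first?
The first image is the second color-inverted (negative).

The light background has become dark and every shape's color is its complement — a photographic negative.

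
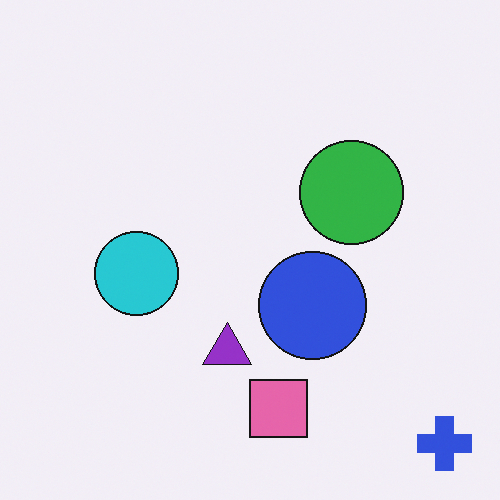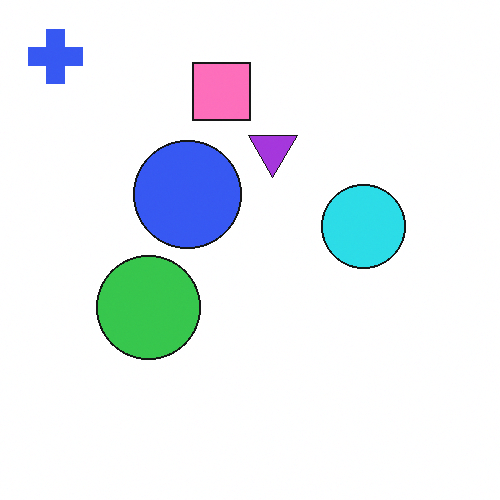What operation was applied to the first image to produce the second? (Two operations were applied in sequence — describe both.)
The transformation is: rotated 180°, then brightened a little.

The blue cross sits in the bottom-right of the first image and the top-left of the second — consistent with a whole-image 180° rotation. Every pixel — background and shapes alike — is uniformly brightened.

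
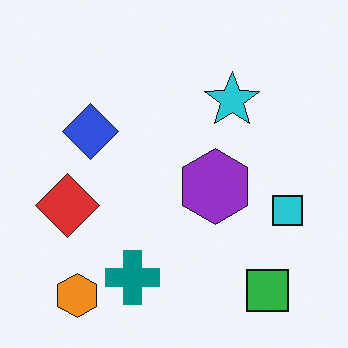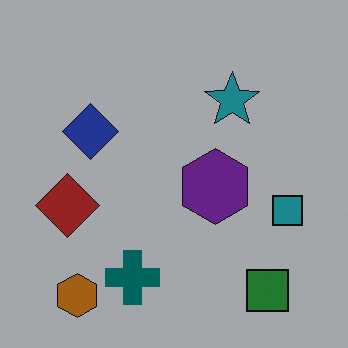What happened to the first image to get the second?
The image was noticeably darkened.

Every pixel — background and shapes alike — is uniformly darkened.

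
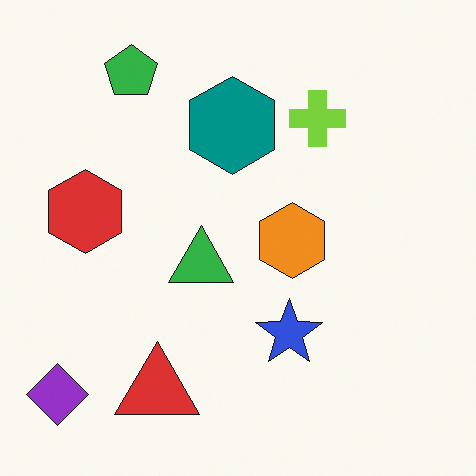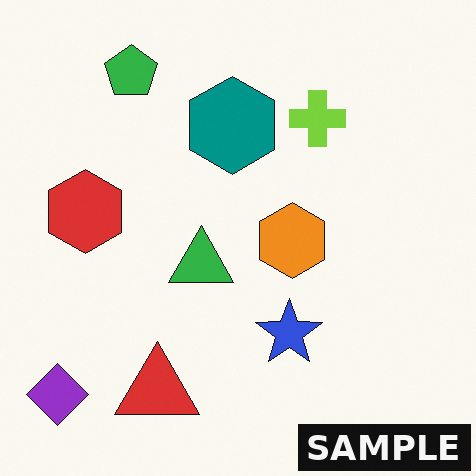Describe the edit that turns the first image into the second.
The second image is the first watermarked with the text "SAMPLE" in the lower-right corner.

A dark label reading "SAMPLE" appears in the lower-right corner.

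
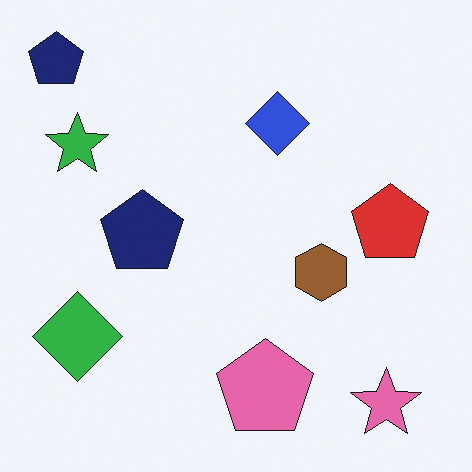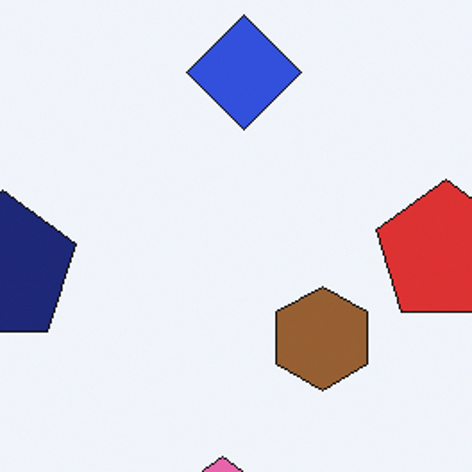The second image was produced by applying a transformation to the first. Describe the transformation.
It was cropped to a noticeably smaller region and rescaled.

The visible shapes are larger and the field of view is narrower; shapes near the original edges may be partly or wholly outside the frame — a crop-and-rescale.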